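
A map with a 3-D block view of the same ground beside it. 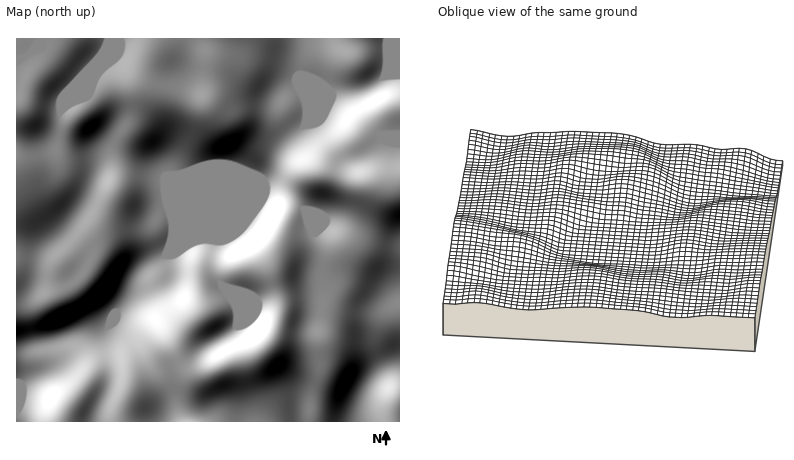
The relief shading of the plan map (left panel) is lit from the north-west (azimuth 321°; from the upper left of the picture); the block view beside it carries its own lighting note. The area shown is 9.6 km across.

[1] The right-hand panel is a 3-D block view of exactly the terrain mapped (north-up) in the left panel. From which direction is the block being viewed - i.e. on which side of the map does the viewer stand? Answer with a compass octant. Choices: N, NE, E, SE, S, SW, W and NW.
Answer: N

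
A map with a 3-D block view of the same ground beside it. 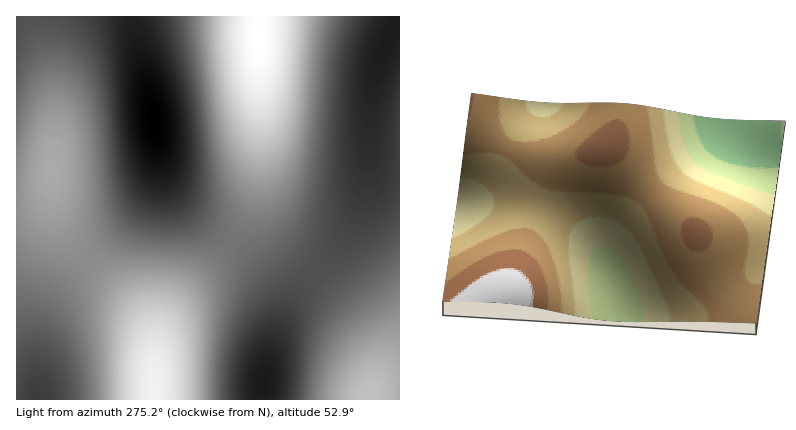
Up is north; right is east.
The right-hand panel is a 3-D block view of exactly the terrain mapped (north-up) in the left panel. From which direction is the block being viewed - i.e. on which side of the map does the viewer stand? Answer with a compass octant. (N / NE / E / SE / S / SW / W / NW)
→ N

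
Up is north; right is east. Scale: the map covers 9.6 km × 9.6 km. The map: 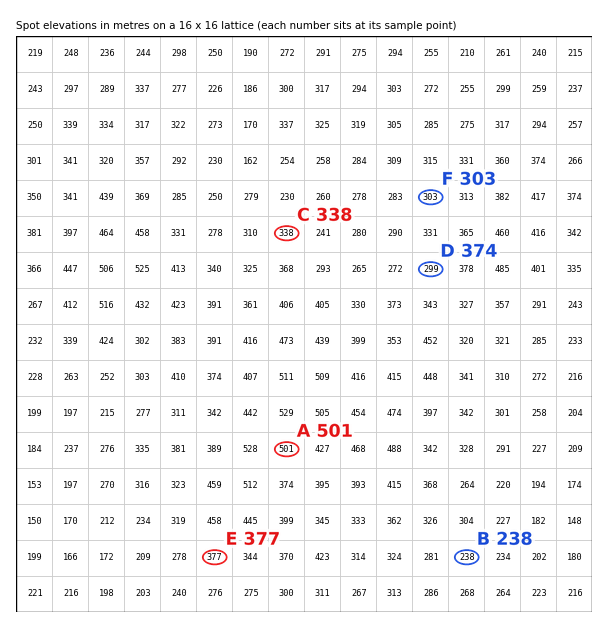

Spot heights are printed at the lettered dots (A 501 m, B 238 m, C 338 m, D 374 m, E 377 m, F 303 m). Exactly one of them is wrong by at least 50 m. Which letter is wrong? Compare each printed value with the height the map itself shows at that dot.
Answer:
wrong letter D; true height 299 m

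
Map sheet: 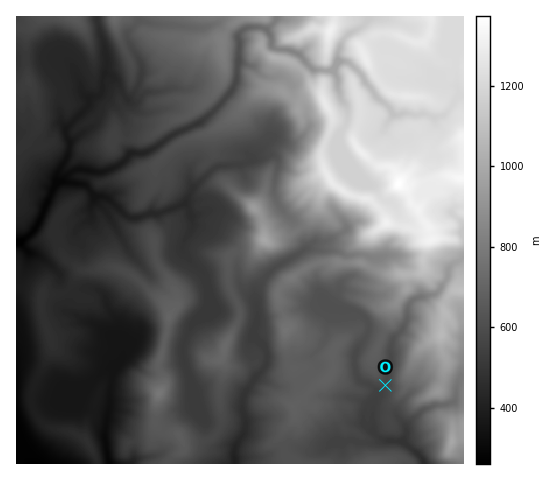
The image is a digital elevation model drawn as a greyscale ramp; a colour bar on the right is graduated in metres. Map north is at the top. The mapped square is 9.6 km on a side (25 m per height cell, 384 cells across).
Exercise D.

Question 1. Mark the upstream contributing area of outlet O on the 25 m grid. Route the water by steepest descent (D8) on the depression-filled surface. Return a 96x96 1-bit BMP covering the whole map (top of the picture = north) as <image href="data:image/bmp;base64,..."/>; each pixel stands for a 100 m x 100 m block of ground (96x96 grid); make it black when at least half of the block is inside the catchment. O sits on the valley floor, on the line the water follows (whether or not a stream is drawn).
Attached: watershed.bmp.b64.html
<image width="96" height="96" href="data:image/bmp;base64,Qk2+BAAAAAAAAD4AAAAoAAAAYAAAAGAAAAABAAEAAAAAAIAEAAATCwAAEwsAAAIAAAAAAAAA////AAAAAAAAAAAAAAAAAAAAAAAAAAAAAAAAAAAAAAAAAAAAAAAAAAAAAAAAAAAAAAAAAAAAAAAAAAAAAAAAAAAAAAAAAAAAAAAAAAAAAAAAAAAAAAAAAAAAAAAAAAAAAAAAAAAAAAAAAAAAAAAAAAAAAAAAAAAAAAAAAAAAAAAAAAAAAAAAAAAAAAAAAAAAAAAAAAAAAAAAAAAAAAAAAAAAAAAAAAAAAAAAAAAAAAAAAAAAAAAAAAAAAAAAAAAAAAAAAAAAAAAAAAAAAAAAAAAAAAAAAAAAAAAAAAAB4AAAAAAAAAAAAAAD8AAAAAAAAAAAAAAH8AAAAAAAAAAAAAAH+AAAAAAAAAAAAAAH+AAAAAAAAAAAAAAH+AAAAAAAAAAAAAAH/AAAAAAAAAAAAAAH/gAAAAAAAAAAAAAD/wAAAAAAAAAAAAAD/4AAAAAAAAAAAAAB/+AAAAAAAAAAAAAB/+AAAAAAAAAAAAAA/+AAAAAAAAAAAAAA/+AAAAAAAAAAAAAA//AAAAAAAAAAAAAA//AAAAAAAAAAAAAAf/AAAAAAAAAAAAAAf/AAAAAAAAAAAAAAP/AAAAAAAAAAAAAAH/gAAAAAAAAAAAAAD/8AAAAAAAAAAAAAD/8AAAAAAAAAAAAAD/8AAAAAAAAAAAAAD/8AAAAAAAAAAAAAAf8AAAAAAAAAAAAAAf8AAAAAAAAAAAAAAf8AAAAAAAAAAAAAAf8AAAAAAAAAAAAAAf8AAAAAAAAAAAAAAf8AAAAAAAAAAAAAAP8AAAAAAAAAAAAAAH8AAAAAAAAAAAAAAH8AAAAAAAAAAAAAAH8AAAAAAAAAAAAAAP8AAAAAAAAAAAAAAf8AAAAAAAAAAAAAAf8AAAAAAAAAAAAAA/8AAAAAAAAAAAAAB/8AAAAAAAAAAAAAD/8AAAAAAAAAAAAAD/8AAAAAAAAAAAAAD/8AAAAAAAAAAAAAD/8AAAAAAAAAAAAAA/8AAAAAAAAAAAAAADwAAAAAAAAAAAAAAAAAAAAAAAAAAAAAAAAAAAAAAAAAAAAAAAAAAAAAAAAAAAAAAAAAAAAAAAAAAAAAAAAAAAAAAAAAAAAAAAAAAAAAAAAAAAAAAAAAAAAAAAAAAAAAAAAAAAAAAAAAAAAAAAAAAAAAAAAAAAAAAAAAAAAAAAAAAAAAAAAAAAAAAAAAAAAAAAAAAAAAAAAAAAAAAAAAAAAAAAAAAAAAAAAAAAAAAAAAAAAAAAAAAAAAAAAAAAAAAAAAAAAAAAAAAAAAAAAAAAAAAAAAAAAAAAAAAAAAAAAAAAAAAAAAAAAAAAAAAAAAAAAAAAAAAAAAAAAAAAAAAAAAAAAAAAAAAAAAAAAAAAAAAAAAAAAAAAAAAAAAAAAAAAAAAAAAAAAAAAAAAAAAAAAAAAAAAAAAAAAAAAAAAAAAAAAAAAAAAAAAAAAAAAAAAAAAAAAAAAAAAAAAAAAAAAAAAAAAAAAAAAAAAAAAAAAAAAAAAAAAAAAAAAAAAAAAAAAAAAAAAAAAAAAAAAAAAAAAAAAAAAAAAAA="/>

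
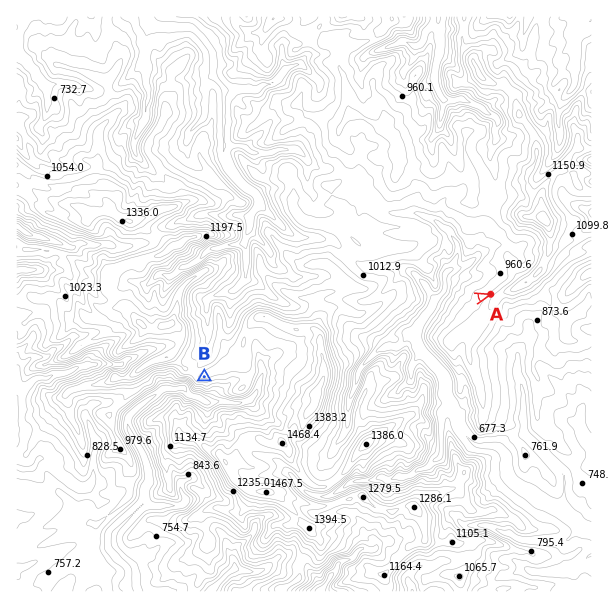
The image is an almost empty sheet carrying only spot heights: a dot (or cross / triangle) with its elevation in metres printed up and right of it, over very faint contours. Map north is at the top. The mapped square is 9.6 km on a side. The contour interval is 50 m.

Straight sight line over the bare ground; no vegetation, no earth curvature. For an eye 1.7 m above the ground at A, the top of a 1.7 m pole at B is out of sight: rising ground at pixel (335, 339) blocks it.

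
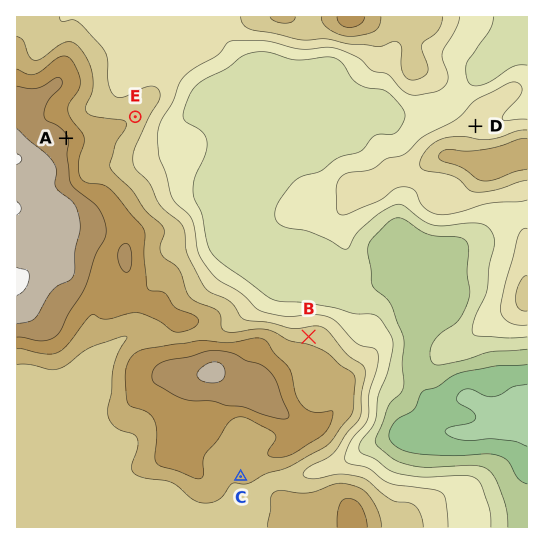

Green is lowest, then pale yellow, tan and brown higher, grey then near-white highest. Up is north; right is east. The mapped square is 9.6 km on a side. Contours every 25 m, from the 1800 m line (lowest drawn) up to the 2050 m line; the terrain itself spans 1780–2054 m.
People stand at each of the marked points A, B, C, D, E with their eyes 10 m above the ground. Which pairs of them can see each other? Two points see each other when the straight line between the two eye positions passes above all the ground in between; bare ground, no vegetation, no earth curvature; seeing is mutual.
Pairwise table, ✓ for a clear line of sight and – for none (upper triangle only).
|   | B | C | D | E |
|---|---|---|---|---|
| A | ✓ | – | ✓ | ✓ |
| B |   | – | – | ✓ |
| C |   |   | – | – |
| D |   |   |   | ✓ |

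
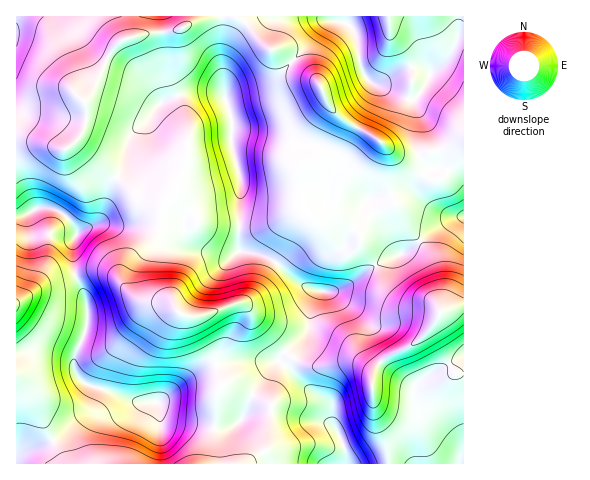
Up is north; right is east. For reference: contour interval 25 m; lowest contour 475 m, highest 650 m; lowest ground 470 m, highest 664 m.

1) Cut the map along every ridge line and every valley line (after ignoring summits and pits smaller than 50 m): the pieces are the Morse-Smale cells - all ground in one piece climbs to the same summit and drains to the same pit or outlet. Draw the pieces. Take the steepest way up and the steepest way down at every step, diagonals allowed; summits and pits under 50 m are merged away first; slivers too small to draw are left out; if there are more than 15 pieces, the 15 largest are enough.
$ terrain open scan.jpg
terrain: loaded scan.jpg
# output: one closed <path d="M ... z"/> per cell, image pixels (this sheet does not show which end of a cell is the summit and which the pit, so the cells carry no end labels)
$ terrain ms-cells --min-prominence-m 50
<path d="M236 16l-46 0-1 8-8 5-41 6-21 7-9 10-17 37-9 12 2 4 0 17-6 14-6 7 44 34 8-15 1-16 6-13 17-15 11-16 27-10 23-1 10 2 5 5 6 20 0 28 9 36-2 69 20 3 13 6 22 20 17 9 9 2 19-1 36-25-15-20-1-11-21-19-4-7 4-22 7-18 30-30-38-23-8-10-10-21-7-8-28-25-6-2-7 1-7-5-17-21z"/><path d="M211 91l-23 1-27 10-11 16-17 15-5 10-2 19-8 16 22 20 15 5 12 0-4 7-6 27-28 25-6 9-1 12 14 14 11 5 21 1 17 13 16 0 40-13 10 8 3 7 32 34 20-18 4-8 1-20 8-15-18-7-25-22-13-7-24-4 2-69-9-36 0-28-6-20-5-5z"/><path d="M97 270l-21 6 10 24 1 25-13 32 0 13 9 12 29 10-5 3-10 14-19 11-15 15-13 8-31 12-3 3 0 5 192 1 4-5 1-7 4-59 6-10-10-33-16-31-17-5-12-11-25-2-12-7-18-19z"/><path d="M344 16l-107 1 10 7 17 21 7 5 7-1 6 2 28 25 7 8 10 21 8 10 34 20 21 16 11 5 11 1 16-6 18-3 15-8 1-102-4-1-3 3-11 20-16 13-9 19-7 8-3 0-39-16-6-7-6-13-4-30-4-7-7-5z"/><path d="M189 16l-172 0-1 120 44 13 6 0 7-5 12-18 1-21-2-4 9-12 20-41 6-6 11-5 51-8 8-5z"/><path d="M463 305l-22 6-10 16-14 15-31 15-7 6-6 9-1 20 2 21 13 33 2 18 75-1z"/><path d="M75 276l-29 7-30 21 1 153 11-7 22-7 13-8 15-15 19-11 10-14 5-3-29-10-9-12 0-13 13-32-1-25z"/><path d="M241 303l-9 1-22 10-19 2 6 3 16 31 10 34 15 4 34 17-5 44-20 14 99 1-1-15-13-26-3-18-21-16-28-28 6-10-32-33-3-7z"/><path d="M376 266l-37 24-20 1-3 3-5 12-2 23-3 5-19 17 4 6 21 9 15 0 24-5 13 5 8 9 10-15 35-18 14-15 10-15-1-3-10-7-24 0-14-7-7-8z"/><path d="M463 16l-117 0-1 6 7 5 4 7 4 30 6 13 11 9 29 13 8 1 12-15 4-12 16-13 11-20 7-4z"/><path d="M463 146l-5 5-14 25-4 3-13-2-24-15-17-15 2 5-1 26 7 25-19 8-16 18 1 16 16 21 30-14 25-20 18-12 15-4z"/><path d="M20 136l-4 1 0 79 11-2 9-6 11-1 20 10 10 16 18-8 9-12 6-26 8-9-42-35-10 6-6 0z"/><path d="M286 352l-6 9 28 28 21 16 3 18 13 26 1 14 42 1-1-18-13-33-2-38-2-5-19-9-24 5-15 0-13-5z"/><path d="M463 217l-14 3-18 12-25 20-28 11-2 4 9 20 7 8 11 6 27 1 10 9 23-6z"/><path d="M118 178l-8 9-10 33-5 5-15 6-6 7-1 28 3 9 19-5 9 2 9 3 9 8 1-12 6-9 22-17 9-13 5-28-25-6z"/>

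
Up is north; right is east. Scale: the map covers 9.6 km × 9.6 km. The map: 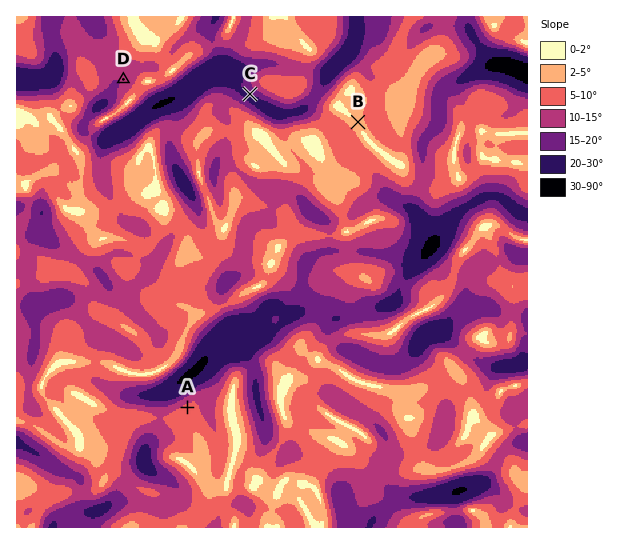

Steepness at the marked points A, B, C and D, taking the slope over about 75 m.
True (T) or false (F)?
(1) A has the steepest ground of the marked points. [F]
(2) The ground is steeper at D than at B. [T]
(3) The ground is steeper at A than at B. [T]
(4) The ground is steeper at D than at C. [F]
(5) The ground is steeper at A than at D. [F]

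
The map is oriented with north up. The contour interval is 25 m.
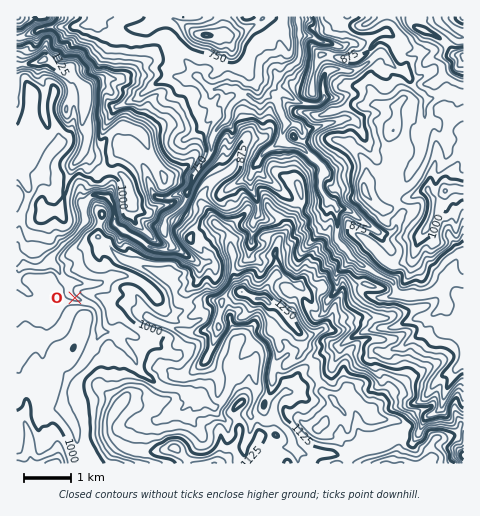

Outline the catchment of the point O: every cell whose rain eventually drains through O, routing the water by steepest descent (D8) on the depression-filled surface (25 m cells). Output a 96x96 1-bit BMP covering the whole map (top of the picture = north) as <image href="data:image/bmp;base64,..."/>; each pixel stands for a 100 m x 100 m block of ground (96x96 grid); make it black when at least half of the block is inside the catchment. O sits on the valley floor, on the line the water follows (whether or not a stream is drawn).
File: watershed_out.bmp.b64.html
<image width="96" height="96" href="data:image/bmp;base64,Qk2+BAAAAAAAAD4AAAAoAAAAYAAAAGAAAAABAAEAAAAAAIAEAAATCwAAEwsAAAIAAAAAAAAA////AAAAAAAf////////////AAAf////////////gAAf////////////wAAf////////////wAAf////////////wAAf////////////4AAf////////////4AA/////////////4AA/////////////4AA/////////////gAA////////////wAAA////////////gAAA////////////AAAA///////////+AAAAf/////////+MAAAAB/////////8AAAAAA/////////4AAAAAA/////////4AAAAAA/////////4AAAAAA/////////wAAAAAA/////////wAAAAAA/////////wAAAAAAf////////AAAAAAAP///////+AAAAAAAD///////+AAAAAAAB////////AAAAAAAB////////AAAAAAAB///////+AAAAAAAA///8P//8AAAAAAAA///gB//8AAAAAAAAf/8AB//4AAAAAAAAf/wAB//wAAAAAAAA//AAA//gAAAAAAAB/+AAA//AAAAAAAAB/gAAA/8AAAAAAAAB+AAAAf4AAAAAAAABgAAAAGAAAAAAAAAAAAAAAAAAAAAAAAAAAAAAAAAAAAAAAAAAAAAAAAAAAAAAAAAAAAAAAAAAAAAAAAAAAAAAAAAAAAAAAAAAAAAAAAAAAAAAAAAAAAAAAAAAAAAAAAAAAAAAAAAAAAAAAAAAAAAAAAAAAAAAAAAAAAAAAAAAAAAAAAAAAAAAAAAAAAAAAAAAAAAAAAAAAAAAAAAAAAAAAAAAAAAAAAAAAAAAAAAAAAAAAAAAAAAAAAAAAAAAAAAAAAAAAAAAAAAAAAAAAAAAAAAAAAAAAAAAAAAAAAAAAAAAAAAAAAAAAAAAAAAAAAAAAAAAAAAAAAAAAAAAAAAAAAAAAAAAAAAAAAAAAAAAAAAAAAAAAAAAAAAAAAAAAAAAAAAAAAAAAAAAAAAAAAAAAAAAAAAAAAAAAAAAAAAAAAAAAAAAAAAAAAAAAAAAAAAAAAAAAAAAAAAAAAAAAAAAAAAAAAAAAAAAAAAAAAAAAAAAAAAAAAAAAAAAAAAAAAAAAAAAAAAAAAAAAAAAAAAAAAAAAAAAAAAAAAAAAAAAAAAAAAAAAAAAAAAAAAAAAAAAAAAAAAAAAAAAAAAAAAAAAAAAAAAAAAAAAAAAAAAAAAAAAAAAAAAAAAAAAAAAAAAAAAAAAAAAAAAAAAAAAAAAAAAAAAAAAAAAAAAAAAAAAAAAAAAAAAAAAAAAAAAAAAAAAAAAAAAAAAAAAAAAAAAAAAAAAAAAAAAAAAAAAAAAAAAAAAAAAAAAAAAAAAAAAAAAAAAAAAAAAAAAAAAAAAAAAAAAAAAAAAAAAAAAAAAAAAAAAAAAAAAAAAAAAAAAAAAAAAAAAAAAAAAAAAAAAAAAAAAAAAAAAAAAAAAAAAAAAAAAAAAAAAAAAAAAAAAAAAAAAAAAAAAAAAAAAAAAAAAAAAAAAAAAAAAAAAAAAAAAAAAAAAAAAAAAAAAAAAAAAA="/>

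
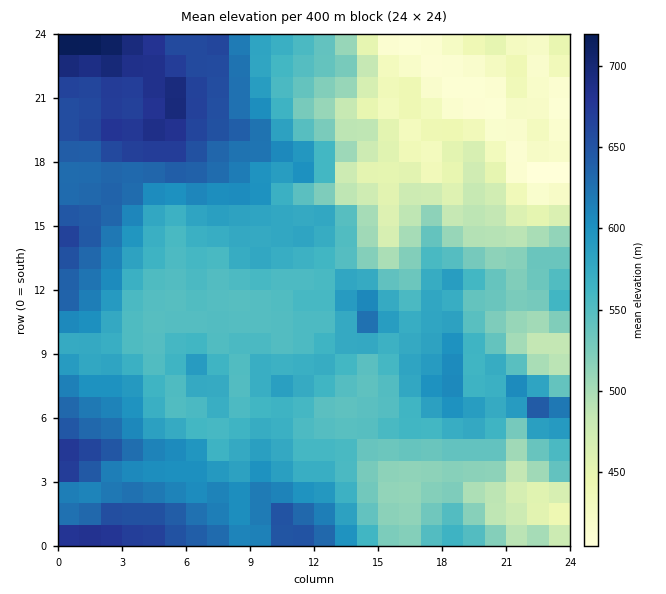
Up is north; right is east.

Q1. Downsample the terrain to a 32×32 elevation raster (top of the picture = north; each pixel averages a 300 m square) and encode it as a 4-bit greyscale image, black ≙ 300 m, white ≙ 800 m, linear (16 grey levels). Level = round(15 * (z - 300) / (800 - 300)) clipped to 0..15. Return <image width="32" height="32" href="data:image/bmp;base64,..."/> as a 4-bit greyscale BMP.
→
<image width="32" height="32" href="data:image/bmp;base64,Qk12AgAAAAAAAHYAAAAoAAAAIAAAACAAAAABAAQAAAAAAAACAAATCwAAEwsAABAAAAAAAAAAAAAAABEREQAiIiIAMzMzAERERABVVVUAZmZmAHd3dwCIiIgAmZmZAKqqqgC7u7sAzMzMAN3d3QDu7u4A////AMzLu7qqqZq7qZh2eIh3ZmWqu7u6qpmauqmHdneHdlVUmaqqqqmZmqqZh2Znd2VVRKmaqpmZmZmZmHdmZ3ZmVVW7qZmZmZmZiIh3ZmZmZmV3y7qpmZmImYiId3d3d3dmeLu6qZmYiIiIiHd3h3h3Z4iqqpmIiIiIiHd3iIiJiHiZqqmYiIiIiIh3d3iJmZiKqqmZmIiIiIiIh3d4iZiImpiZmZiIiYiJiIh3iJmYiJh2mIiIiJiIiIiIh4iJmIh2ZoiIh3iIiIiIiIiIiZiHZlWZmId4d4iHeIiamIiYd2ZmqZiHd3h3d4iImpiJiHd2d6qZh3eId3eIiJmHiId3d3iqqYiHiHiIiIiYh3iYh3d4qqmIiIiIiIiId3d4iHd3d7qpmIiIiIiIiHZWd3ZmZ3e7qpiIiIiIiYh2VXdmZmZmqqqYiImYiIiYdlVnZmZVVaqqqZmZmZmHd2ZVZlVlRESqqqqaqZmYiHZVVVVFVUMzqqqqqqqpmZmGVVVERVQzM6qru7u6qqmZh2VUREVUNES7u7vLu6qpiHZmVERVRDREu7u7zLu6qYd2VUREREM0Q7u7u8y7qph3ZlRERDMzRDO7u7vMu6qYd3ZlREMzM0Qzy7y7y7u6mId3dURDMzRENMzMzLu7uYiId2VDMzRERETd3My7u7mIiHdkMzNERURE"/>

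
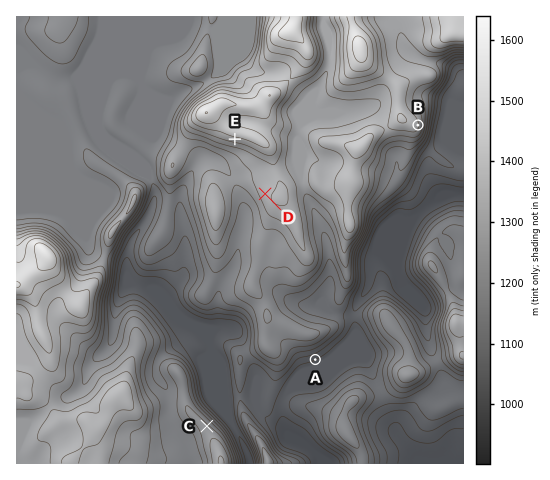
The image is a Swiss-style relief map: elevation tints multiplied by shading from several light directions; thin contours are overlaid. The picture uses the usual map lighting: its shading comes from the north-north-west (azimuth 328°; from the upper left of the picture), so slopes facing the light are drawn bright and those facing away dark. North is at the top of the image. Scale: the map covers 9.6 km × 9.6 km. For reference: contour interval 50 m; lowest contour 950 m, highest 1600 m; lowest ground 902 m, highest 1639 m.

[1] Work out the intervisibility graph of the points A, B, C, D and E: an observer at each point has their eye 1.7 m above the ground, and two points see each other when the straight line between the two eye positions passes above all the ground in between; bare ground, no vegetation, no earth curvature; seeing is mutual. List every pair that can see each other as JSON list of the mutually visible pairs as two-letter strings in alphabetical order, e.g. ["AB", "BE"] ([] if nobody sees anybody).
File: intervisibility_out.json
["AC", "CD", "CE", "DE"]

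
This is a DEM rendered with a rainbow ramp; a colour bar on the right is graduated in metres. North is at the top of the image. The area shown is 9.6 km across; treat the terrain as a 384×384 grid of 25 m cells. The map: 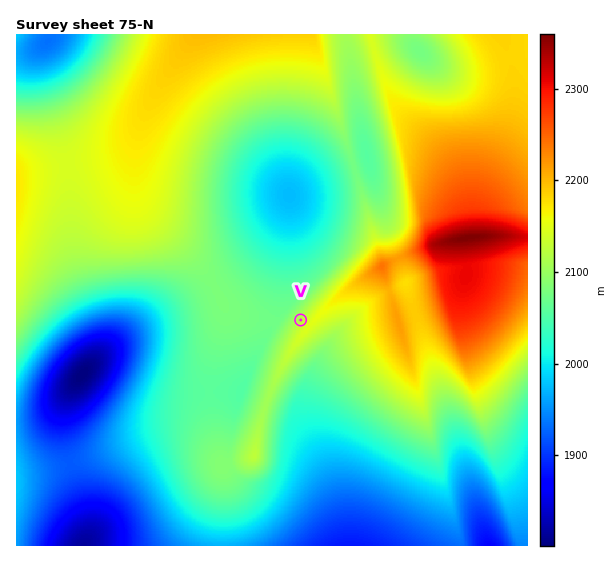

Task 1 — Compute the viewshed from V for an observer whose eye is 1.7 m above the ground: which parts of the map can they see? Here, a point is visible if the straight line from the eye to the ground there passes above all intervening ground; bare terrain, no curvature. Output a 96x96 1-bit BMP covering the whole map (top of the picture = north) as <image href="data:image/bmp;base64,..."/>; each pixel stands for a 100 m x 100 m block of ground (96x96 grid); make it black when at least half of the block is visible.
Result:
<image width="96" height="96" href="data:image/bmp;base64,Qk2+BAAAAAAAAD4AAAAoAAAAYAAAAGAAAAABAAEAAAAAAIAEAAATCwAAEwsAAAIAAAAAAAAA////AAAAAAAAAAAAAAAAAAAAAAAAAAAAAAAAAAAAAACAAAAAAAAAAAAAAACAAAAAAAAAAAAAAACAAAAAAAAAAAAAAACAAAAAAAAAAAAAAACAAAAAAAAAAAAAAADAAAAAAAAAAAAAAADAAAAAAAAAAAAAAADAAAAAAAAAAAAAAADAAAAAAAAAAAAAAADgAAAAAAAAAAAAAADgAAAAAAAAAAAAAADgAAAAAAAAAAAAAADAAAAAAAAAAAAAAADAAAAAAAAAAAAAAADAAAAAAAAAAAAAAACAAAAAEAAAAAAAAACAAAAAOAAAAAAAAACAAAAAeAAAAAAAAACAAAAAfAAAAAAAAACAAAAA/AAAAAAAAAAAAAAA/AAAAAAAAAAAAAAB/gAAAAAAAAAAAAAB/gAAAAAAAAAAAAAB/gAAAAAAAAAAAAAB/wAAAAAAAACAAAAB/wAAAAAAAACAAAAB/4AAAAAAAACAAAAB/4AAAAAAAACAAAAA/8AAAAAAAADAAAAA/8AAAAAAAADAAAAAf+AAAAAAAADgAAAAf/AAAAAAAADgAAAAP/AAAAAAAADwAAAAP/gAAAAAAADwAAAAH/wAAAAAAAD4AAAAH/4AAAAAAAD8AAAAH/8AAAAAAAD8AAAAD/+AAAAAAAD+AAAAD//4AAAAAAD/AAAAD//8AAAAAAD/gAAAD//+AAAAAAD/wAAAD///AAAAAAD/4AAAD///gAAAAAD/+AAAD//4QAAAAAD//gAAH//4IAAAAAD//4AAP//8GAAAAAD///AA///8DAAAAAD////////+BwAAAAD/////////A8AAAAD/////////AfAAAAD/////////gPAAAAD/////////wHAAAAD/////////wDAAAAD/////////4CAAAAD/////////+AAGAAD/8H///////4AEAAD/wB///////+AAAAD/gA///////+AAAAD/AA///////8AAAAD/AAf//////8AAAAD+AAf//////8AQAAD8AAP//////8A4AAD8AAP//////4B4AAD4AAP//////4D4AAD4AAP//////4D4AADwAAP//////4H4AADwAAP//////wH4AADgAAP//////wP4AADAAAP//////wPwAADAAAP//////wfwAACAAAP//////gfwAAAAAAH//////g/wAAAAAAH//////g/gAAAAAAH//////B/gAAAAAAH//////B/AAAAAAAH//////D/AAAAAAAD//////H+AAAAAAAD/////+H8AAAAAAAB/////+H8AAAAAAAB/////+P4AAAAAAAA/////8P4AAAAAAAA/////8PwAAAAAAAAf////8fwAAAAAAAAf////4fwAAAAAAAAP////4fgAAAAAAAAP////4fgAAAAAAAAH////wfgAAAAAAAAD////wfAAAAAAAAAD////wfAAAAAAAAAB////gfAAAAAAAAAA////geAAAAAAAAAA////geAAAAAAAAAAf///AeAAAAAAAAAAP///AeAAAAA="/>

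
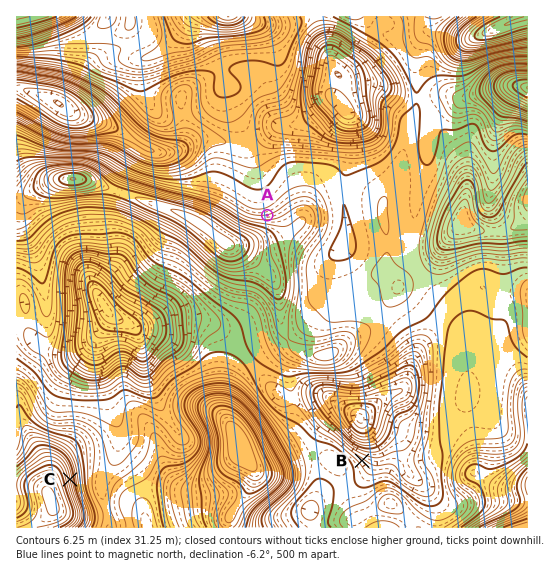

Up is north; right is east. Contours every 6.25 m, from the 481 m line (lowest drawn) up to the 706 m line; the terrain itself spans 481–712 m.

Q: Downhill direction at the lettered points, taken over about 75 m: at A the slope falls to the N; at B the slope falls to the NE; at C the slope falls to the E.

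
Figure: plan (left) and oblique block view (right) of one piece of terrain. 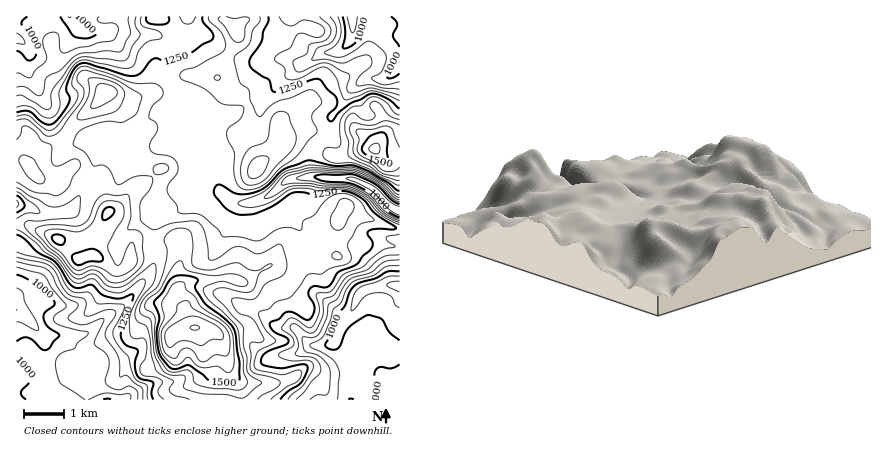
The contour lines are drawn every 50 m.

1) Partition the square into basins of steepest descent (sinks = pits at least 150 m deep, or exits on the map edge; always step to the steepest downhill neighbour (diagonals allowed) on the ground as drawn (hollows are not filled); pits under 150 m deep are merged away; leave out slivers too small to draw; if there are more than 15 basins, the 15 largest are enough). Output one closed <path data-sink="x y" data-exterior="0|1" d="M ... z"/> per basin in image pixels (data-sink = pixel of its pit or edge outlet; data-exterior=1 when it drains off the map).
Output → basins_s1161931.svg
<path data-sink="400 286" data-exterior="1" d="M346 206l-8 16-2 34-24 2-20 8-20-2-28 18-14-4-34 2-10 3-9 7 0 10 8 8 6 18 21 4 7 4 10 36 10 16 3 14 158 0 0-170-40-14-10-5z"/><path data-sink="16 310" data-exterior="1" d="M20 160l-4 0 0 240 224 0 0-12-11-18-10-36-7-4-20-3-7-19-8-8-1-10 3-4-1-16 5-20-1-10-6-2-16 5-24-1-5 6-1 16-8 7-6 1-16-14-8-2 2-20 14-24-5-30-5-5-20-10-6 0-12 14-18-1z"/><path data-sink="400 210" data-exterior="1" d="M312 131l-10 0-18 6-4 11-22 18 0-6-12-23-20-1-28 10-30 20-8 3-12 12-12 6-20 22-10 5-12 22-2 20 8 2 14 13 6 1 6-4 5-6 0-14 3-5 26 0 20-5 2 2 1 10-5 20 0 18 8-5 10-3 34-2 14 4 28-18 20 2 20-8 24-2 2-34 8-16 4 5 10 5 40 13 0-69-14 1-12-12-14 1-18 8-8 0-5-4-10-18z"/><path data-sink="352 16" data-exterior="1" d="M400 16l-155 0 0 4-9 10 1 10-13 22-6 16 10 14 12 4 9 12 1 20-4 10 12 22 0 6 22-18 4-11 18-6 10 0 6 4 11 19 5 4 8 0 18-8 14-1 12 12 14-1z"/><path data-sink="16 38" data-exterior="1" d="M222 16l-206 0 0 114 6 0 8 6 0 6-5 12 1 10 2 1 8-11 22-14 22-24 15-12 9-13 20 7 12 0 22-6 26-16 34 2 19-38-1-10z"/>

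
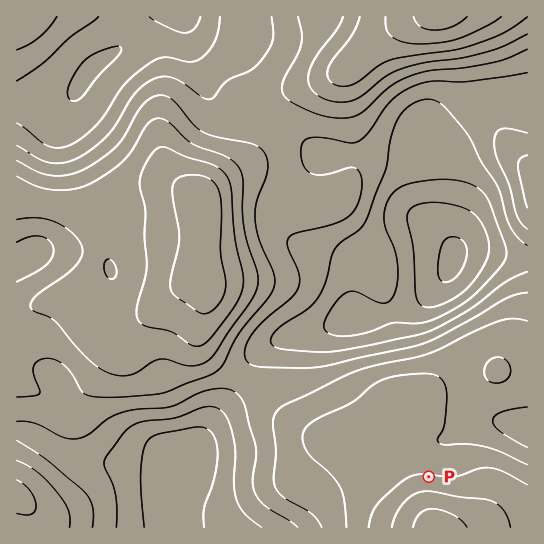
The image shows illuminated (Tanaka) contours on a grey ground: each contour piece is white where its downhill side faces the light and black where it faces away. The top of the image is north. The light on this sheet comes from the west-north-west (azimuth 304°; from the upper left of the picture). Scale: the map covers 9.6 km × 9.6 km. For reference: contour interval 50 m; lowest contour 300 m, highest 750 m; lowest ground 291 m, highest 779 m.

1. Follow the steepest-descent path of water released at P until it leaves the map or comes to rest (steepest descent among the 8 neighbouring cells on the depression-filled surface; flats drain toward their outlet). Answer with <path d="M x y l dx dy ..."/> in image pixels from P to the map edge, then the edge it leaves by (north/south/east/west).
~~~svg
<path d="M429 477l0-26 10-10 6-2 14-14 3-2 5 0 2-1 41 0 1 1 4 0 2 2 4 0 6 2"/>
exit: east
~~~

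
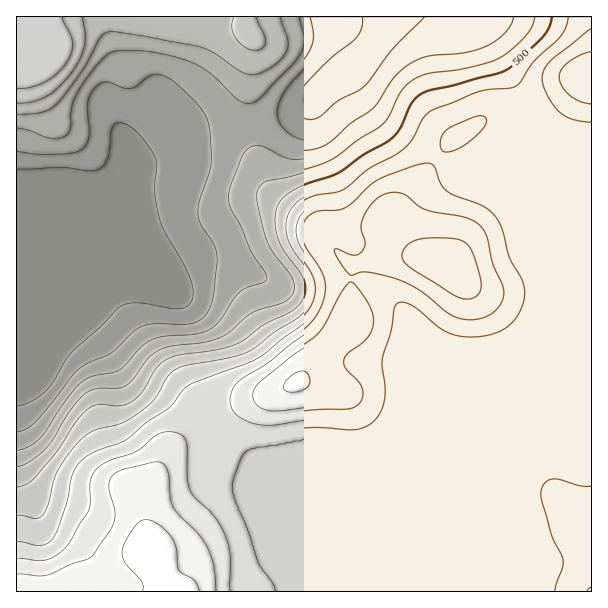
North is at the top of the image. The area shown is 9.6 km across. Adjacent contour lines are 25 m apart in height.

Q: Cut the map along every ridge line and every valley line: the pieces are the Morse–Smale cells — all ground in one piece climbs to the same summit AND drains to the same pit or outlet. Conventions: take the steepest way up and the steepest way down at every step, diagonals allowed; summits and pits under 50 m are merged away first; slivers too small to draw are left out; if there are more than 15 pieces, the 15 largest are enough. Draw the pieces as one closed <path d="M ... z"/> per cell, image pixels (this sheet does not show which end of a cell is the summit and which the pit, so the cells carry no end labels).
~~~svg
<path d="M464 16l-77 0-3 14-11 18-35 32-15 10-18 18-14 7-24 7-22 4-29 0-19 4-30 26-17 6-19 1-4 5-9 27-5 7-8 4-54 4-7 14-5-13-22-1-1 156 8 4 9-2 22-30 25-24 13-6 27-20 14-9-3-32 41 41 6 9 4 15 2 44 6 22 27 50 22 24 6 5 6 0 10-5 20-1 27-6 15 0 25 5 17 0 17-4-2 19 6 21 1 106 204 0 1-443-13-3-28 0-16-12-3-5-3-19-39-71-16-19z"/><path d="M131 247l3 32-14 9-27 20-13 6-25 24-22 30-9 2-8-2 0 223 370 1 0-106-6-21 2-19-17 4-17 0-12-4-28-1-27 6-20 1-10 5-6 0-6-5-22-24-27-50-6-22-2-44-4-15-6-9z"/><path d="M386 16l-369 0-1 193 23 2 5 13 7-14 54-4 8-4 5-7 9-27 4-5 10 0 20-5 10-6 18-18 8-4 19-4 29 0 22-4 30-10 8-4 18-18 15-10 35-32 11-18 2-9z"/><path d="M591 16l-127 1 10 3 16 19 39 71 3 19 13 15 6 2 41 1z"/>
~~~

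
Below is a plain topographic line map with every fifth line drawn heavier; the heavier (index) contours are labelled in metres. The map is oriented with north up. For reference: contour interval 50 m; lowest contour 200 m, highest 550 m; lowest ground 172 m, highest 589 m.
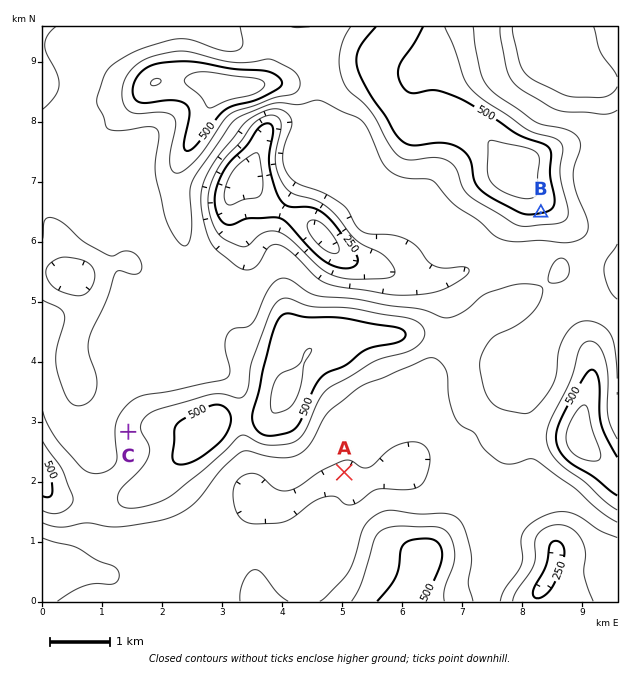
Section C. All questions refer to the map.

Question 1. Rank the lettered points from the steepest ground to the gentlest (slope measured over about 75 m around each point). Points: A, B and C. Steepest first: B C A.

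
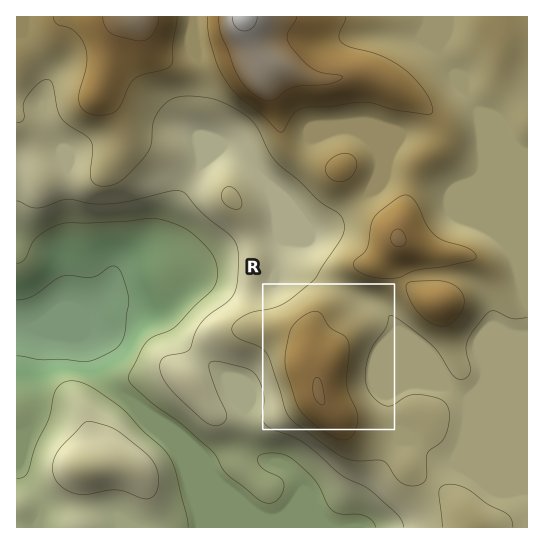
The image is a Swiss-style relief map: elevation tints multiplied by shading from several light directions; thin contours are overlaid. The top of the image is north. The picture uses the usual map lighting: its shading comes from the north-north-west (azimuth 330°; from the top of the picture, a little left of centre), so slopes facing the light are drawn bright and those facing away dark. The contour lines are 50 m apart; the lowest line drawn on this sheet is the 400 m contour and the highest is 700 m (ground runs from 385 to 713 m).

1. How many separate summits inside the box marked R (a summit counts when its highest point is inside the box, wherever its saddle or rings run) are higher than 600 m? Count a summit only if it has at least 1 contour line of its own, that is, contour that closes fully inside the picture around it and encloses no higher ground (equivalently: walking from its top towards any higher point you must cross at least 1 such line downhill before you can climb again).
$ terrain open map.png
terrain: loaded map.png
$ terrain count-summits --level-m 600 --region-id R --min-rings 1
1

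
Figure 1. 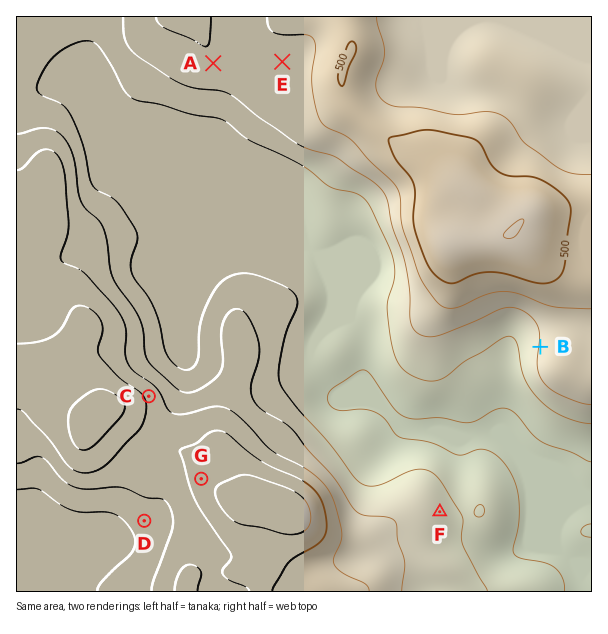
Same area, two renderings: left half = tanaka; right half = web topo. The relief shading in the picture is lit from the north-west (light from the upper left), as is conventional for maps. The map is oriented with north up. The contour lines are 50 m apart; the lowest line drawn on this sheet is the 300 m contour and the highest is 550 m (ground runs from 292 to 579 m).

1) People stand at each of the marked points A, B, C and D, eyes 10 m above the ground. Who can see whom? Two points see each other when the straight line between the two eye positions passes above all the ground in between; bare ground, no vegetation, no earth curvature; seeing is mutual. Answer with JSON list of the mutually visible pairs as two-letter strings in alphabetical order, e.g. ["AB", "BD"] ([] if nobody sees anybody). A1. ["AC", "BC"]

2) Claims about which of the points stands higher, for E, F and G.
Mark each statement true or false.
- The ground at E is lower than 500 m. true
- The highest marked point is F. false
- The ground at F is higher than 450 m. false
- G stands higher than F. true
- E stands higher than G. false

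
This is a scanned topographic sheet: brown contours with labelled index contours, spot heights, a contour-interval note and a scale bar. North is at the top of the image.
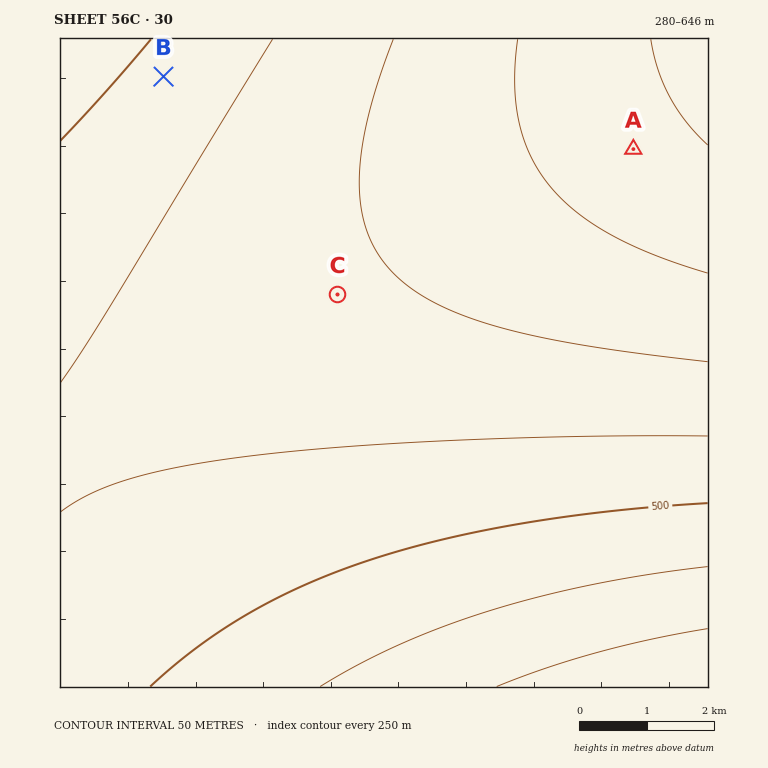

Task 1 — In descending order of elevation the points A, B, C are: B C A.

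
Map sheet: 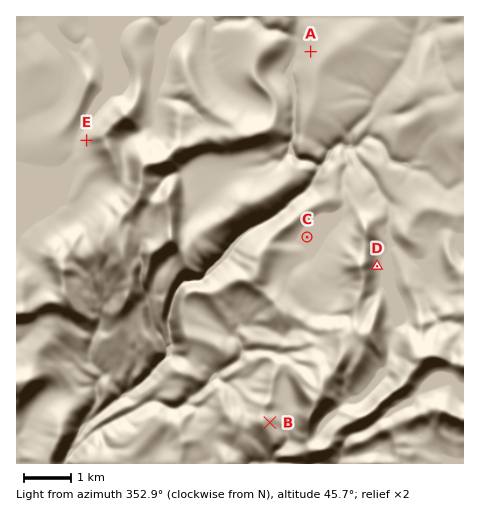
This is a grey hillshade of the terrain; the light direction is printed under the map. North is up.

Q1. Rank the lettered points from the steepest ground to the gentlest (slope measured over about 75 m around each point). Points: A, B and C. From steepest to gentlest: B A C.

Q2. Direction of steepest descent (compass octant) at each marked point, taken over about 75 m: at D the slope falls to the E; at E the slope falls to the W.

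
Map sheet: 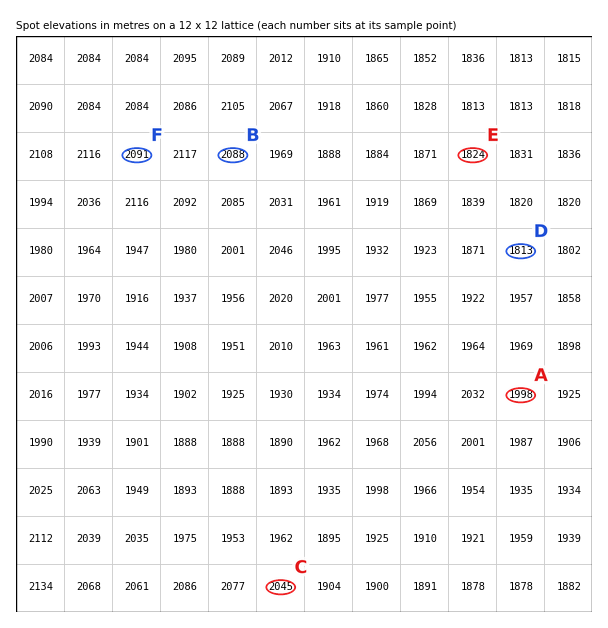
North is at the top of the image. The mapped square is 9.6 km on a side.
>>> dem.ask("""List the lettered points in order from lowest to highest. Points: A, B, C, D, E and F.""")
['D', 'E', 'A', 'C', 'B', 'F']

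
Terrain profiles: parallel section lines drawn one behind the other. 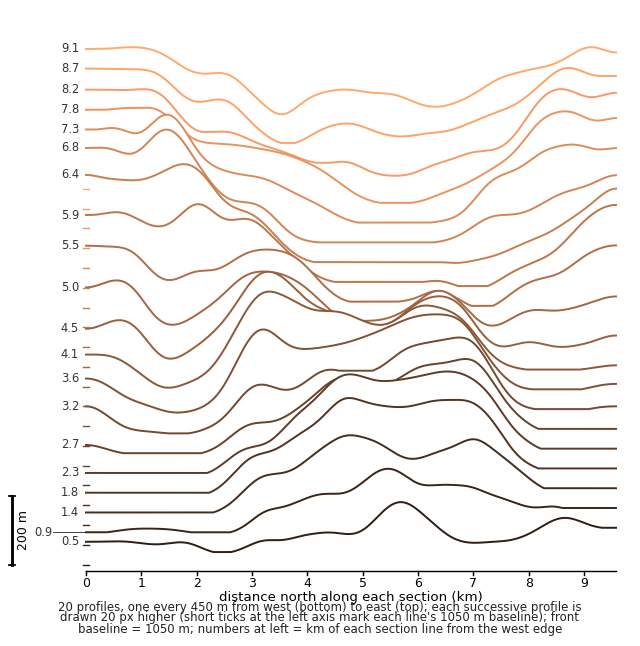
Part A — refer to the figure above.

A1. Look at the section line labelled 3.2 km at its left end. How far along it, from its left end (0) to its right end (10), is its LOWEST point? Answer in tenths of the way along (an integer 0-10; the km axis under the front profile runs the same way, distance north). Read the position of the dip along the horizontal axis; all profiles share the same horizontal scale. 2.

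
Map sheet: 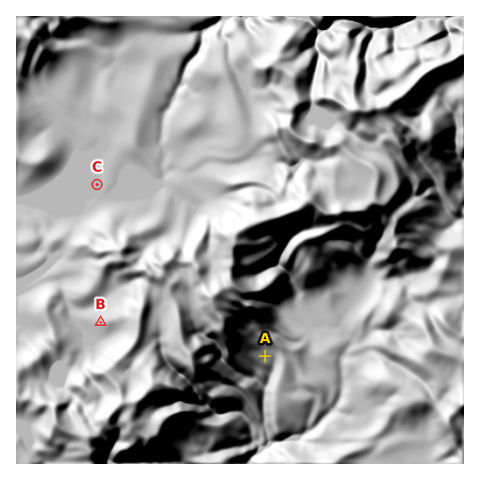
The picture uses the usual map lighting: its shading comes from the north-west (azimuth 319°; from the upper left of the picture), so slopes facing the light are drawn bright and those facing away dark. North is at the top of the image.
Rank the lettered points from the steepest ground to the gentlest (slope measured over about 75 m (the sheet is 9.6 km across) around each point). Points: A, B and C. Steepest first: A B C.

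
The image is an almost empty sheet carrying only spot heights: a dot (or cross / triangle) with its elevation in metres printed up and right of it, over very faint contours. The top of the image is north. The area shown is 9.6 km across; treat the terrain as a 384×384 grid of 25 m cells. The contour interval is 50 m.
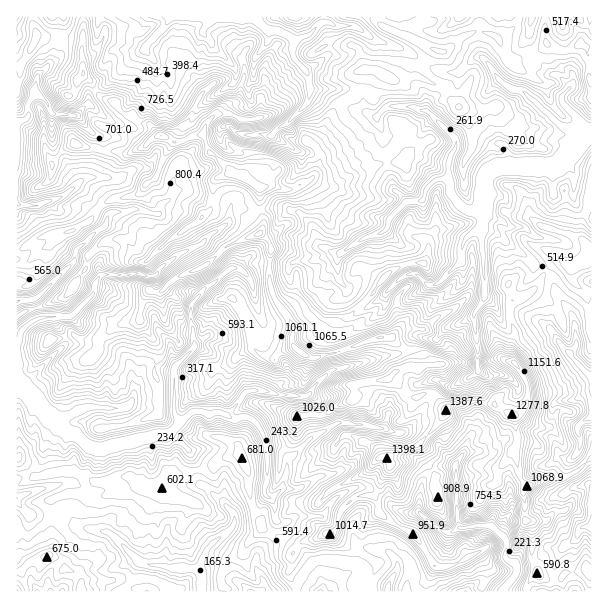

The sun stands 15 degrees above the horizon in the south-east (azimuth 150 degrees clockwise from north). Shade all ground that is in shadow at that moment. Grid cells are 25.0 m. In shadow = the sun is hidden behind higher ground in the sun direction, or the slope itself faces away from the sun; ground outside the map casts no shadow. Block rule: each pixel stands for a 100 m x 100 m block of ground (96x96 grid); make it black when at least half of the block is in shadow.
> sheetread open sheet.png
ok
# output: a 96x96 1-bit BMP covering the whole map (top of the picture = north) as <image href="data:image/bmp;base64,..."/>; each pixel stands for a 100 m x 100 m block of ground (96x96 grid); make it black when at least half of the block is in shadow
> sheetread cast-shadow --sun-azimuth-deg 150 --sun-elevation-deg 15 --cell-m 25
<image width="96" height="96" href="data:image/bmp;base64,Qk2+BAAAAAAAAD4AAAAoAAAAYAAAAGAAAAABAAEAAAAAAIAEAAATCwAAEwsAAAIAAAAAAAAA////AAAAAAAAwAABgAAAAwAAOAIAYABxgAAAAwAMOAAAQ4P5wAAAAwAAPAACA//9wBgAAYAAPiCBYH/xwDgAAQMAfn7gMB8B4BAAAAPgfH799TAB+BwAAAf4fH79jIAB/D4AAAf8bD/+DgAA/j8AAAf/4B78HgAA/x/gAAf/8B/4DAAAPz/4AH//cA/4AAAgHz/4AP/+cAD4AAAAHz/8Yfz4foDgAAAAPr/8cfDgM8DAAAAAPP/eMBjwO/D4AAAAAP/vABz4Mfj/AAAOAP/38Bz4MHw/wAAOAH//4Bh4OB6BgAMABH/+AAz/PgAAD8+AAH//gAz/D5Afv/+MAH//4ALuB/wf///PAH//5AD/g/4f////wH/j+AB/wD+f////8H/z/wA/wA+P////wH/5/+A/4A+v///4HPD9//Af4A+/8f///uD///gPIA+//gf//+B///wAAA+///A//9gf//wAAMe///4//58n/x4AAEKYf/8//B/wT48AcHiAP/w//n/+AAfieHyAAD44B///AAf/OBwGABg4B///AH//uAAGAAA8A//+AH//+AAHAAA/AP5/+D//8BAaAAA+AHx//gz/4AhsAAI5gAA//4A/wADPAAA/8AAf////ZgBH8AAf+CBj////+wBz+AAP/nn+f////Ib58AAP/n//xf//8Ab/+AAP/H///P//4Ab//AAP/H3/////4Ab//gAO/H//////wAZ//PAEQH//////wAb///gEAPv/////wAb7//gGAPP/////wAD8f/gHgen/////wAD/P/gX8c//////0AAfn/+H+c//////nAHP3//D/8//////zgEH7//g/8//////5gAD5//4f8f//vP/9wAB9///P8f//4P/9wDA53//h8P///n//Awgcf7/w8H///v/8ByQeP9/4MH///P/4fjgPv//+AH///P/5/D4H//v/wD///s//4f/z//x/5Dx//wf/D//4//8/5hAf/3/+/7/+//+P8wAP/3///7/+///H8wAD/3///7//P//HwAAA/3///7//x//HgAAAf3v//7///P/DAAAA72D//7x//n/AAQAAB5D//74//z/AIcAAA7D///8P/5/wAfDAADH///8D/9//APBAADD///8AD9////gAADD///+AAMeP//AAADh/z/+AHGH///AAADgAD//j/wH//8ABADwAZ////4w//+ABhDgAB/////+///gAB/gABz/+f/////gDB+AABz/////ej/wDDwAA4D/////h8/wD/gAAQD///////f4D/AADgD/HH/////8B8BDDAB+A//////+AAPH8B5/h///////AADj8B5/h//////+AABj4B4/x//////4AAPxgM4/5////7/+AANxAA8/5////////AA4AA6f5////9///wAYAATf5/////8f/8AAAADP5////e/P/4MADgDn5////v///g+ADzzn5///////+D/ABzzn5///////4P/xhz7/7////+D/x4H75z7v7////8A+DzT59z4="/>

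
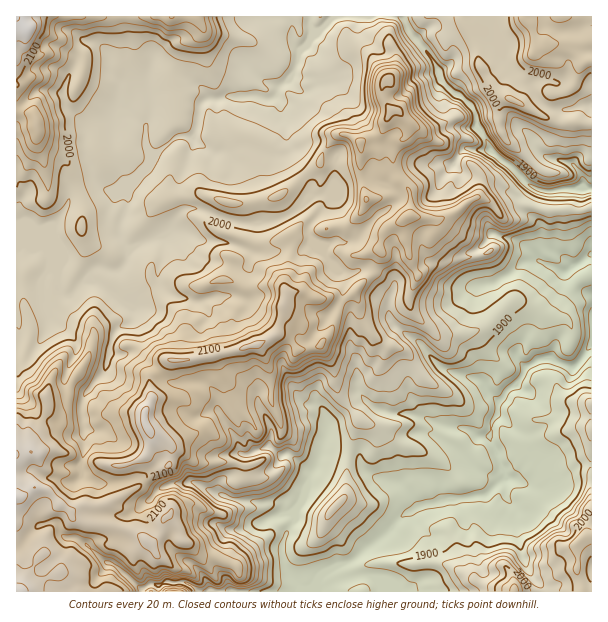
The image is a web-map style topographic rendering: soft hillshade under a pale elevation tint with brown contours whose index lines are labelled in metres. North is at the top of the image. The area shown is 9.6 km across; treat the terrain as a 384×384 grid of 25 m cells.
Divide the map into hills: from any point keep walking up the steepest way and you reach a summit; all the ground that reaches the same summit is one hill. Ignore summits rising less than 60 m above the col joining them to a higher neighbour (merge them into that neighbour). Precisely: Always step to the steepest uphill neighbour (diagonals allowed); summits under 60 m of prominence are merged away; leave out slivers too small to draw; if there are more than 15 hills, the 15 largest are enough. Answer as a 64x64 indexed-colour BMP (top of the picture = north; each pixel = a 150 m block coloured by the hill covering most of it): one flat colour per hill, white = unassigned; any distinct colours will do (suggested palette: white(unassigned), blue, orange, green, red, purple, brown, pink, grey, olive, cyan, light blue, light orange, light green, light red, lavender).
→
<image width="64" height="64" href="data:image/bmp;base64,Qk12CAAAAAAAAHYAAAAoAAAAQAAAAEAAAAABAAQAAAAAAAAIAAATCwAAEwsAABAAAAAAAAAA////ALR3HwAOf/8ALKAsACgn1gC9Z5QAS1aMAMJ34wB/f38AIr28AM++FwDox64AeLv/AIrfmACWmP8A1bDFABEREREREREREREREREREREkREREREREREREREREZmZmEREREREREREREREREREREiJERERERERERERERERmZmYREREREREREREREREREREiIiRERERERERERERERmZmZhERERERERERERERERERESIiIiRERERERERERERGZmZmERERERERERERERERERERIiIiIiRERERERERERGZmZmYREREREREREREREREREREiIiIiIkREREREREREZmZmZhERERERERERERERERERESIiIiIiJERERERERERmZmZmEREREREREREREREREREREiIiIiIiRERERERERGZmZmYRERERERERERERERERERESIiIiIiIkREREREREZmZmZhERERERERERERERERERERIiIiIiIiIkREREREZmZmZmERERERERERERERERERERESIiIiIiIiIiIkRERmZmZmYRERERERERERERERERERERIiIiIiIiIiIiIiRmZmZmZhERERERERERERERERERERESIiIiIiIiIiIiIkRERGZmERERERERERERERERERERERIiIiIiIiIiIiIiRERERGYRERERERERERERERERERERESIiIiIiIiIiIiJERERERBERERERERERERERERERERERIiIiIiIiIiIiJEREREREEREREREREREREREREREREREiIiIiIiIiIiIkREREREQRERERERERERERERERERERERIiIiIiIiIiIRRERERERBEREREREREREREREREREREREiIiIiIiIhERFEREREREERERERERERERERERERERERERIiIiIiEREREUREREREQRERERERERERERERERERERERESIhERERERERFERERERBERERERERERERERERERERERERERERERERERE0REREREEREREREREREREREREREREREREREREREREREzNEREREQRERERERERERERERERERERERERERERERERETMzRERERBERERERERERERERERERERERERERERERETMzMzNEREREERERERERERERERERERERERERERERERETMzMzMzNEM0QRERERERERERERERERERERERERERERETMzMzMzMzMzNBERERERERERERERERERERERERERERETMzMzMzMzMzMzERERERERERERERERERERERERERERETMzMzMzMzMzMzMREREREREREREREREREREREREREREzMzMzMzMzMzMzMxERERERERERERERERERERERERERETMzMzMzMzMzMzMzERERERERERERERERERERERERERETMzMzMzMzMzMzMzMREREREREREREREREREREREREREREzMzMzMzMzMzMzMxEREiERERERERERERERERERERERETMzMzMzMzMzMzMyERESIhERERERERERERERERERERETMzMzMzMjMzMzMyIRERIiERERERERERERERERERERETMzMzMzMyIjMzMyIhERIiIiIhEREREREREREREREzMzMzMzMzMzIiIzMiIiEREiIiIiEREREREREREREREzMzMzMzMzMzIiIiIiIiIRIiIiIiIRERERERERERERETMzMzMzMzMzMyIiMyIiIiIiIiIiIhERERERERERERETMzMzMzMzMzMzMjMzIiIiIiIiIiIiERERERERERERERMzMzMzMzMzMzMzMzMiIiIiIiIiIiIREREREREREREREzMzMzMzMzMzMzMzMyIiIiIiIiIiIhERERERERERERERMzMzMzMzMzMzMzMzIiIiIiIiIiIiERERERERERERERETMzMzMzMzMzMzMzMiIiIiIiIiIiIRERERERERERERERMzMzMzMzMzMzMzMyIiIiIiIiIiIiEREREREREREREREzMzMzMzMzMzMzM1VVVVIiIiIiIiIhERERERERERERETMzMzMzMzMzMzM1VVVVUiIiIiIiIiIREREREREREREREzMzMzMzMzMzM1VVVVVSIiIiIiIiIhEREREREREREREzMzMzMzMzMzNVVVVVVVIiIiIiIiIiIhEREREREREREzMzMzMzMzMzM1VVVVVVUiIiIiIiIiIiIREREREREzMzMzMzMzMzMzM1VVVVVVVSIiIiIiIiIiIiIRERERETMzMzMzMzMzMzM1VVVVVVVVIiIiIiIiIiIiIhERERERMzMzMzMzMzMzMRVVVVVVVVUiIiIiIiIiIiIiERERERMzMzMzMzMzMzMRFVVVVVVVVSIiIiIiIiIiIiIhEREREzMzMzMzMzMzMRFVVVVVVVVVIiIiIiIiIiIiIiIiIiIjMzMzMzMzMzMzFVVVVVVVVVUiIiIiIiIiIiIiIiIiIiIzMzMzMzMzMzNVVVVVVVVVVSIiIiIiIiIiIiIiIiIiIiMzMzMzMzMzNVVVVVVVVVVVIiIiIiIiIiIiIiIiIiIiIzMzMzMzMzM1VVVVVVVVVVUiIiIiIiIiIiIiIiIiIiIjMzMzMzMzM1VVVVVVVVVVVSIiIiIiIiIiIiIiIiIiIiIzMzMzETM1VVVVVVVVVVVVIiIiIiIiIiIiIiIiIiIiIiMzMzERE1VVVVVVVVVVVVUiIiIiIiIiIiIiIiIiIiIiIjMzERERVVVVVVVVVVVVVSIiIiIiIiIiIiIiIiIiIiIiIzMRERVVVVVVVVVVVVVV"/>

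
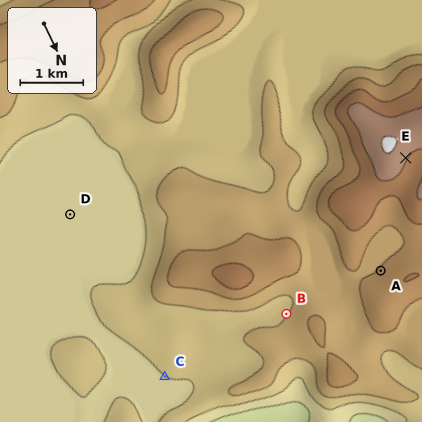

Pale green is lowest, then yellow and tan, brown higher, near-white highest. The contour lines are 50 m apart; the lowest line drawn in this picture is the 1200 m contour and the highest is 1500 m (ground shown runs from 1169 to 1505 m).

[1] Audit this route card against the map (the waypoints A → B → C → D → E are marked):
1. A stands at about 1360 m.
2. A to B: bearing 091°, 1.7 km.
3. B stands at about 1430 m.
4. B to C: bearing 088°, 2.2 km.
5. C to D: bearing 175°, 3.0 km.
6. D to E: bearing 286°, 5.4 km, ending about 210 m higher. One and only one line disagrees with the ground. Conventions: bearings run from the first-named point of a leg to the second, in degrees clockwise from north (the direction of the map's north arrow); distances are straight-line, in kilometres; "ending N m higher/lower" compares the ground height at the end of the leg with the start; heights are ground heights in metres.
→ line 3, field height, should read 1300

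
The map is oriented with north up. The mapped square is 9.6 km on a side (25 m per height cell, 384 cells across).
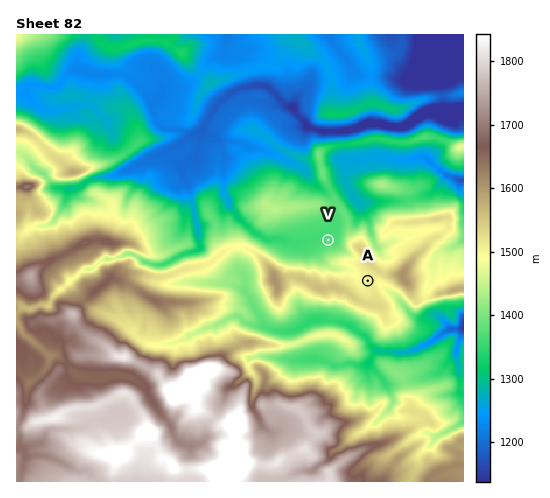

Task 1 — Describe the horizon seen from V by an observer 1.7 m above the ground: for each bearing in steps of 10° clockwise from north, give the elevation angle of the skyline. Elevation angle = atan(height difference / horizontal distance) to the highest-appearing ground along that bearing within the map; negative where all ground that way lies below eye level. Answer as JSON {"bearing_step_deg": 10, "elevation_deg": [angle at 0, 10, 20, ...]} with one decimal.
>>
{"bearing_step_deg": 10, "elevation_deg": [2.2, 0.9, 1.1, 1.6, 2.0, 2.7, 4.2, 6.0, 8.8, 12.5, 15.1, 13.8, 10.1, 10.5, 12.0, 11.9, 11.5, 10.8, 10.8, 11.0, 11.2, 11.0, 10.4, 9.5, 9.5, 7.4, 5.1, 3.6, 2.9, 2.4, 3.3, 3.7, 3.9, 3.9, 3.9, 3.5]}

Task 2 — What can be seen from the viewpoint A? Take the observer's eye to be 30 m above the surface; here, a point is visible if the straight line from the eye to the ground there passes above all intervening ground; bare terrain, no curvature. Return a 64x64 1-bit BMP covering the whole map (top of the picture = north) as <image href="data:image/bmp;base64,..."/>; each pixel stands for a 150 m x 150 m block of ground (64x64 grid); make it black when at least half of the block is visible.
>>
<image width="64" height="64" href="data:image/bmp;base64,Qk0+AgAAAAAAAD4AAAAoAAAAQAAAAEAAAAABAAEAAAAAAAACAAATCwAAEwsAAAIAAAAAAAAA////AAAAAAAAAAAAAAQAYAAAAAAAAAAwAAAAAYAEAD4AAAABgAMAOAAAAAGAAcALAAAAAYAAcAYAAAAAAAA+AwAAAAAAOA+AAAAAAIAfAAAAAAABgA/AAAAAADCA/gAAAAAAOJ/+AAAAAAAc3/wAAAAAABPccAAAAAAAINAAAAAAAAgBkAAAAAAAPP8AAAAAAADgfgAAAAAAA4AEAAAAAAAEAAAAAAAAABgAAAAAAAAAAAAAAAAAAAAAAAAAAAAAAIAAAAAAAAAAAAAAAAAAAAAAAAAAADiAAAAAAAAA/YAAAAAABAP/AAAAAAAEB/8AAAAAAARF/gAAAAAADCPjAAAAAAAMAUEAAAAAAB8AQAAAAAAAfgCAAAAHAAD0AAAAAAwAAPwAAAAADAABvgAAAAACwAofAAAAGAJgGB/AAACYAngYH/AAAHACcAAIAAAAcAEgAAAAAAAwAAAAAAAAAAPAAAAAAAAAQPwAAAAAAAAAHwAAAAAAAAHBgAAAAAAACODAAAAAAAAQYGAAAAAAAPBAIAAAAAAA4AAAAAAAAAAAAAAAAAAAAAAAAAAAAAAAAAAAAAAAAAAAAAAAAAAAAAAAAAAAAAAAAAAAGAAAAACIAAAPwAAAAP4AAMDgAAAA/gADwAAAAAD+H4fgAAAAAP8///mAAAAA/9j8f4AAAAD/0AAdgAAAAA=="/>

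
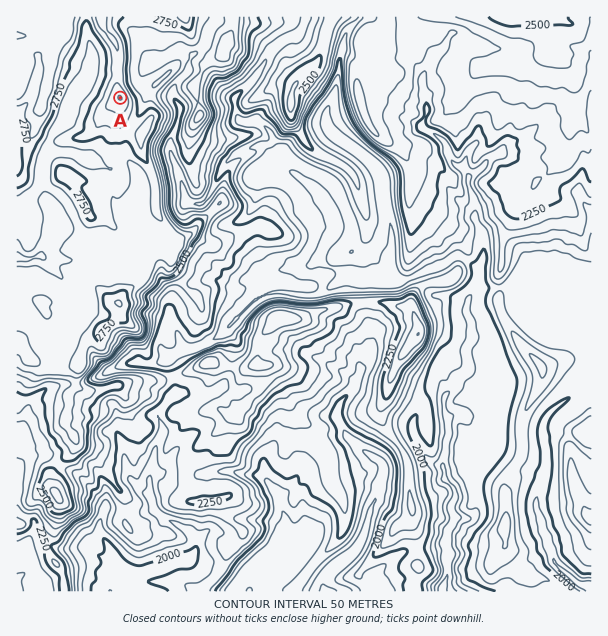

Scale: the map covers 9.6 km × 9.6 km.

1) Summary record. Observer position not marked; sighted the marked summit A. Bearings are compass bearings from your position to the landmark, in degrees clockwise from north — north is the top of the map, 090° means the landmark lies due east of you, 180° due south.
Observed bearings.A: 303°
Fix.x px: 216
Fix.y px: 160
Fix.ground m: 2310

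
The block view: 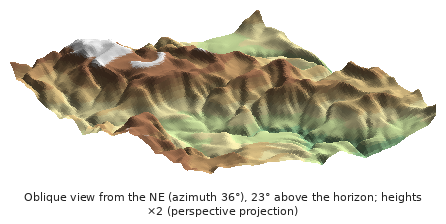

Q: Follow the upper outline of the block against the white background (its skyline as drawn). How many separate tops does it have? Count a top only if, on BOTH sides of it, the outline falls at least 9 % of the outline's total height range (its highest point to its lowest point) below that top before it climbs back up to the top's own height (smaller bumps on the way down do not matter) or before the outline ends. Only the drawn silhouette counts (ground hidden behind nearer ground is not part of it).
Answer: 3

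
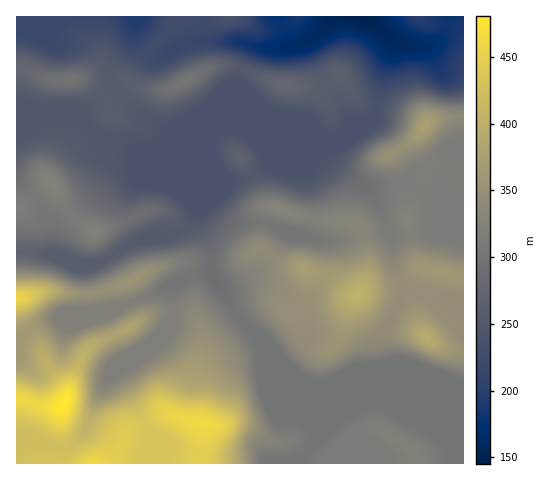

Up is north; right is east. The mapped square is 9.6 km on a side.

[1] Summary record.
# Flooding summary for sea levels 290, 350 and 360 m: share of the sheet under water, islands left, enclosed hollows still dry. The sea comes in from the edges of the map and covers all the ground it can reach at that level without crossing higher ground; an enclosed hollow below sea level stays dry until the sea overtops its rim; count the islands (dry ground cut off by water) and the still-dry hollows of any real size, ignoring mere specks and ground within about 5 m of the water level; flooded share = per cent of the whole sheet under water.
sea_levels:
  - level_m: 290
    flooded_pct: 40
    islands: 2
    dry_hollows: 0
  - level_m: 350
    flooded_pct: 80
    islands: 3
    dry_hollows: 0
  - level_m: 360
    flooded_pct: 84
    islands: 3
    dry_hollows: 0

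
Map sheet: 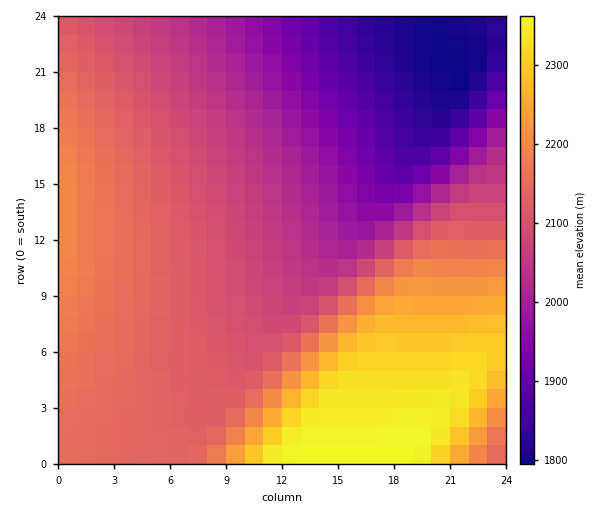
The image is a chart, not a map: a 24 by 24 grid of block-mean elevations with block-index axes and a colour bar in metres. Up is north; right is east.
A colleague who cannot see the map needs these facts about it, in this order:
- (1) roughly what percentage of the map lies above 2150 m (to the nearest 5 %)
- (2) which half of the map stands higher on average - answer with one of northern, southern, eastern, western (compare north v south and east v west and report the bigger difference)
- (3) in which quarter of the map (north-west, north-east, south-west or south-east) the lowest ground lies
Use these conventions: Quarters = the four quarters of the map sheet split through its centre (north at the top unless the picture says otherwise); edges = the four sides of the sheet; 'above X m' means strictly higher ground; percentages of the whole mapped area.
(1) Ground above 2150 m makes up about 35 % of the sheet.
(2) On average the southern half of the map is the higher ground.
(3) Look to the north-east quarter for the lowest ground.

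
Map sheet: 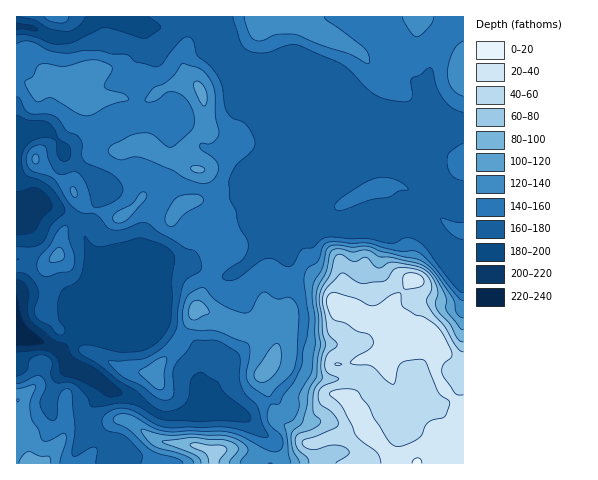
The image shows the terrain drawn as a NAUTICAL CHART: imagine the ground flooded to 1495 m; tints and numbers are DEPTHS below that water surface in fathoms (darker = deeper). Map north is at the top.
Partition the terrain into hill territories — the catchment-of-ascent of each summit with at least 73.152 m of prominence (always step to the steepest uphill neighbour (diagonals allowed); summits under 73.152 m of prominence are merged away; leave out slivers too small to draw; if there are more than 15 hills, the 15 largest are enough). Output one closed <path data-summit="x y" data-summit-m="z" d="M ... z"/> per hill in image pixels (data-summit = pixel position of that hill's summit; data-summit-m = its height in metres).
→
<path data-summit="417 463" data-summit-m="1461" d="M199 16l-183 1 0 346 5 3 10 0 21 6 8 0 10-6 21 9 19 14 26 10 17 13 11 4 17-2 61 1 31 25-1 24 191 0 1-270-11-2-23-9-28-18-122-50-11-11-2-7-10-5-52-52-2-7-8-8 4-6z"/><path data-summit="321 32" data-summit-m="1272" d="M463 16l-263 0-5 9 8 8 2 7 52 52 10 5 2 7 11 11 122 50 28 18 23 9 10 1z"/><path data-summit="216 452" data-summit-m="1365" d="M108 387l-20 25-1 18 24 11 4 4 3 4-2 15 156-1 2-11-1-12-31-25-61-1-17 2-11-4-17-13-21-7z"/><path data-summit="32 463" data-summit-m="1284" d="M17 364l-1 99 99 1 0-8 3-2-3-9-4-4-24-11 1-18 19-24-16-13-21-9-10 6-8 0z"/>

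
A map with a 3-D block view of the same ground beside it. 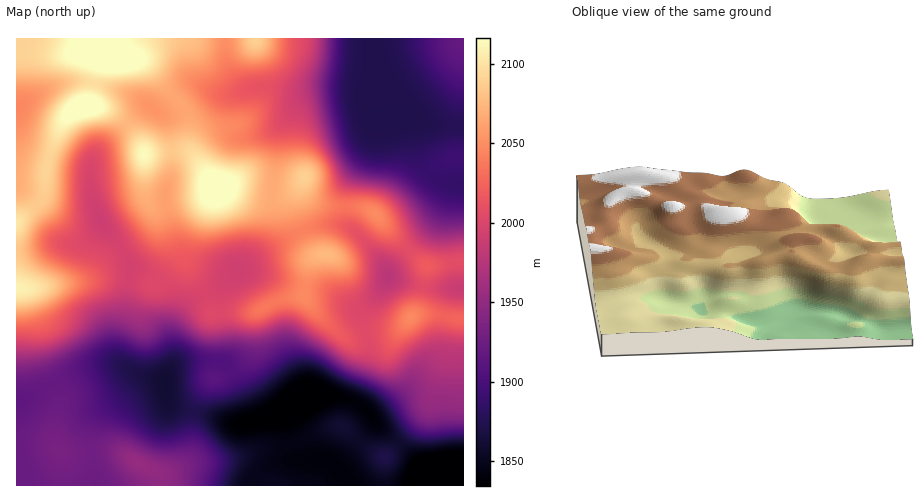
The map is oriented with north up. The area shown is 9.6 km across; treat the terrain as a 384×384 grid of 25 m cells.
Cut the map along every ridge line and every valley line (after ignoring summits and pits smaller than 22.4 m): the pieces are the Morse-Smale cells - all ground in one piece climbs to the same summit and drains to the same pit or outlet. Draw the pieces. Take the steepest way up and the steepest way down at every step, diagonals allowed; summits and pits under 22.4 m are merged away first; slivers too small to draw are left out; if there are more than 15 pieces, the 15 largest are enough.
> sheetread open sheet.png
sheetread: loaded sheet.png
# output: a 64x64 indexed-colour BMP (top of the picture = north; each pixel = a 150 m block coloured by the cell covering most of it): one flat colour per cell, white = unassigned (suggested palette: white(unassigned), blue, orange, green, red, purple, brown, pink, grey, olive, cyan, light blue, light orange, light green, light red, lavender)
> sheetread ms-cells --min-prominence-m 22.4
<image width="64" height="64" href="data:image/bmp;base64,Qk12CAAAAAAAAHYAAAAoAAAAQAAAAEAAAAABAAQAAAAAAAAIAAATCwAAEwsAABAAAAAAAAAA////ALR3HwAOf/8ALKAsACgn1gC9Z5QAS1aMAMJ34wB/f38AIr28AM++FwDox64AeLv/AIrfmACWmP8A1bDFACIiIiIiIiIiIiIszMzMzMzMMzMzMzMzMzMzAAAAAAsAIiIiIiIiIiIiIizMzMzMzMwzMzMzMzMzMzMAAAALu7siIiIiIiIiIiIiIizMzMzMzMMzMzMzMzMzMzAAALu7uyIiIiIiIiIiIiIiIszMzMzMzMwzMzMzMzMzMAALu7u7IiIiIiIiIiIiIiIiLMzMzMzMzMwzMzMzMzMwALu7u7siIiIiIiIiIiIiIiIszMzMzMzMwzMzMzMzMzMLu7u7uyIiIiIiIiIiIiIiIizMzMzMzMzDMzMzMzMzM5u7u7u7IiIiIiIiIiIiIiIiLMzMzMzMzMMzMzMzMzM5mbu7u7siIiIiIiIiIiIiIiIszMzMzMzMwzMzMzMzM5mZm7u7uyIiIiIiIiIiIiIiIizMwzMzPMwzMzMzMzM5mZmZu7u7IiIiIiIiIiIiIiIiLDMzMzMzMzMzMzMzM5mZmZm7u7siIiIiIiIiIiIiIiVVMzMzMzMzMzMzMzM5mZmZmZu7u0IiIiIiIiIiIiIiVVUzMzMzMzMzMzMzP5mZmZmZm7u7REIiIiIiIiIiIiVVVVMzMzMzMzM/////+ZmZmZmZu7tEREIiIiIiIiIiJVVVUzMzMzMzMz/////5mZmZmZm7u0REREIiIiIiIiJVVVVVMzMzMzMz//////mZmZmZmbu7REREREIiIiIlVVVVVVVVUzMzMzP//////5mZmZmZu7tERERERERERVVVVVVVVVVVMzMzP///////mZmZmZmbu0RERERERERFVVVVVVVVVVVTMzM///////+ZmZmZmZu7REREREREREVVVVVVVVVVVVMzMz///////5mZmZmZm7tERERERERERVVVVVVVVVVVVTMz////////mZmZmZmZu0RERERERERFVVVVVVVVVVVVMzP//////d+ZmZmZmZm7REREREREREVVVVVlVVVVVVUzM/////3d3QAACZmZmbtERERERERERVVVVWVVVVVVVTMz////3d3QAAAAmZmZu0RERERERERFVVVVZlVVVVVVMz////3d3dAAAAALmbu7RERERERERERVVVVmVVVVVVVTP///3d3d3QAAAAu7u7tERERERERERFVVVWZlVVVVVVUA///d3d3d0AAAALu7u0REREREREREVVVVZmZlVVVVVQAADd3d3d3dAAAAu7u7RERERERERERVVVZmZmZlVVVQAAAN3d3d3d0AAAAAAABERERERERERFVVdmZmZmZVVQAAAA3d3d3d3dAAAAAAAEREREREREREVVd3ZmZmZmVQAAAAAN3d3d3d0AAAAAAARERERERERER3d3d2ZmZmZmAAAAAA3d3d3d0AAAABAABERERERERERHd3d3ZmZmZmZgAAAADd3d3d3QAAAREREQRERERERERHd3d3dmZmZmZmYAAAAA3d3d3QAAARERERAAAEREREREd3d3d2ZmZmZmZmAAAA3d3d3QAAAREREREAAAAAAAREd3d3d3ZmZmZmZmYAAA3d3d3QAAAREREREQAAAAAAAEd3d3d3ZmZmZmZmZmAADd3d3QAAARERERERAAAAAAAAd3d3d3dmZmZmZmZmYAAAAAAAAAAREREREREAAAAAAAB3d3d3d2ZmZmZmZmZgAAAAAAAAABEREREREQAAAAAAB3d3d3d3ZmZmZmZmZmAAAAAAAAARERERERERAAAAAAAHd3d3d3ZmZmZmZmZmAAAAAREREREREREREREAAAAAAAd3d3d3dmZmZmZmZogRAAAREREREREREREREQAAAAAAB3d3d3d3ZmZmZmiIiIERARERERERERERERERAAAAAAAHd3d3d3dmZmaIiIiIgREREREREREREREREREAAAAAAAd3d3d3d2ZmaIiIiIiBEREREREREREREREREQAAAAAAB3d3d3d3ZmZoiIiIiIERERERERERERERERERAAAAAAAHd3d3d3dmZoiIiIiIgREREREREREREREREREAAAAAAAB3d3d3d2ZoiIiIiIiBEREREREREREREREREQAAAAAAAHd3d3d3ZmiIiIiIiIERERERERERERERERERAAAAAAAAB3d3d3dmaIiIiIiIgREREREREREREREREREAAAAAAAAAd3d3d2ZoiIiIiIiIEREREREREREREREREQAAAAAAAAAAd3d3ZmiIiIiIiIgRERERERERERERERERAAAAAAAAAAAHd3ZmiIiIiIiIiIERERERERERER7u7u4AAAAAAAAAAAB3AACIiIiIiIiIiBEREREREREe7u7u7gAAAAAAAAAAAAAAAACIiIiIiIiIgRERERERER7u7u7uAAAAAAAAAAAAAAAAAAiIiIiIiIiIiBERERER7u7u7u4AAAAAAAAAAAAAAAAAAAAACIiIiqiIiIiBERHu7u7u7gAAAAAAAAAAAAAAAAAAAACqqqqqqqqqqqEREe7u7u7uAAAAAAAAAAAAAAAAAAAACqqqqqqqqqqqqhEe7u7u7u4AAAAAAAAAAAAAAAAAAAAKqqqqqqqqqqqqER7u7u7u7gAAAAAAAAAAAAAAAAAAAKqqqqqqqqqqqqqh7u7u7u7uAAAAAAAAAAAAAAAAAAAAqqqqqqqqqqqqqqHu7u7u7u4AAAAAAAAAAAAAAAAAAACqqqqqqqqqqqqqru7u7u7u7gAAAAAAAAAAAAAAAAAAAKqqqqqqqqqqqqqu7u7u7u7u"/>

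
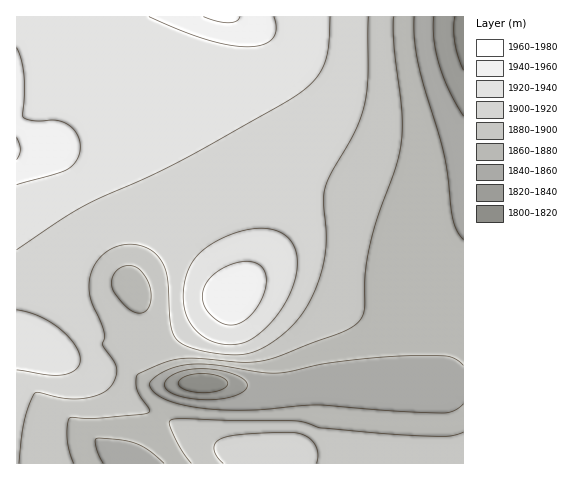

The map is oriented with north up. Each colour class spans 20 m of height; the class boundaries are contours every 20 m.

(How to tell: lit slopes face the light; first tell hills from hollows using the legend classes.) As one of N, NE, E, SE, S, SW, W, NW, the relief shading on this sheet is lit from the SW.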